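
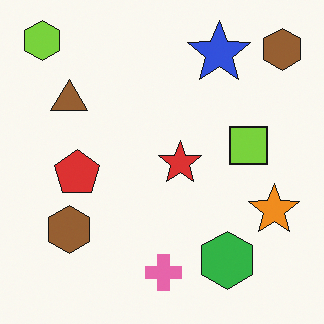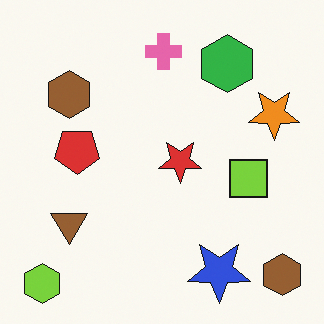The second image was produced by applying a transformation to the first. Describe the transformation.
The transformation is: flipped vertically (top ↔ bottom).

The lime hexagon is in the top-left of the first image and the bottom-left of the second — shapes on opposite sides of the horizontal midline have swapped in a mirror flip.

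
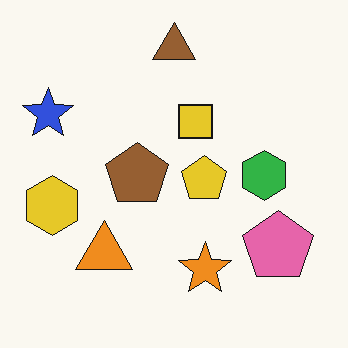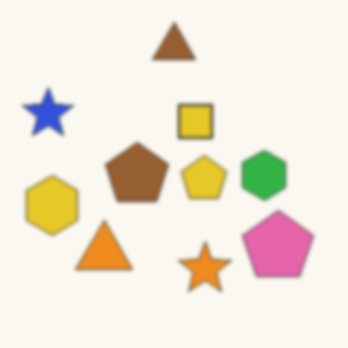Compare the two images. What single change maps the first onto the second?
This is the original image slightly softened.

Shape edges and outlines are uniformly softened across the whole image.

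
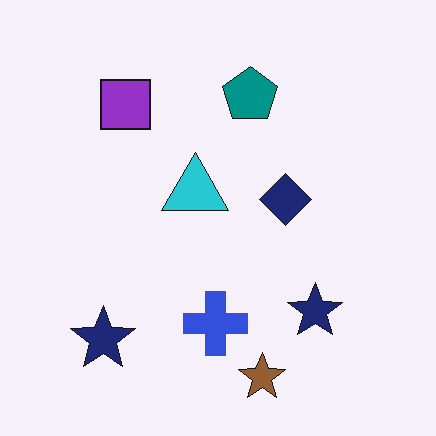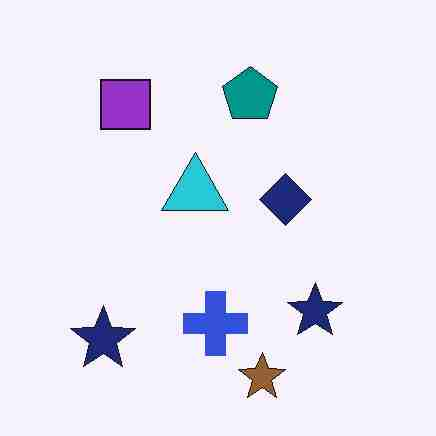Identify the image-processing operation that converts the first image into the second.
This is the original image degraded with heavy JPEG compression.

Blocky 8×8 compression artifacts appear around shape edges and the flat background shows ringing — characteristic JPEG degradation.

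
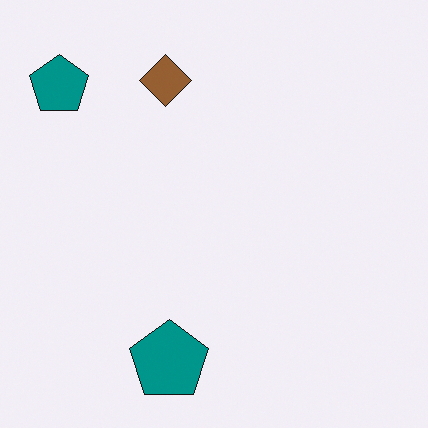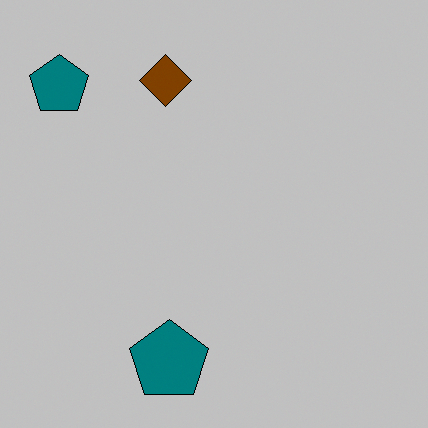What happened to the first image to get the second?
It was aggressively posterized.

Each flat color has snapped to a coarser quantized level — most visibly, the near-white background has dropped to a flat grey.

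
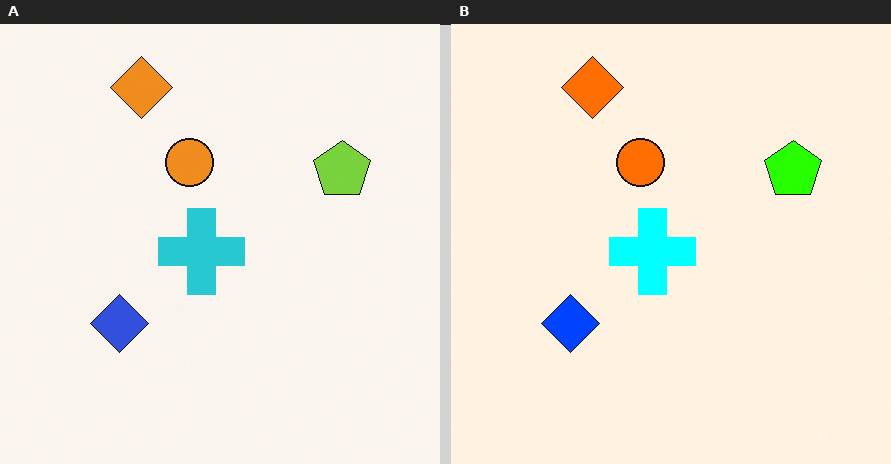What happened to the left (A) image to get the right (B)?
This is the original image heavily oversaturated.

All colors are more vivid — a global saturation change.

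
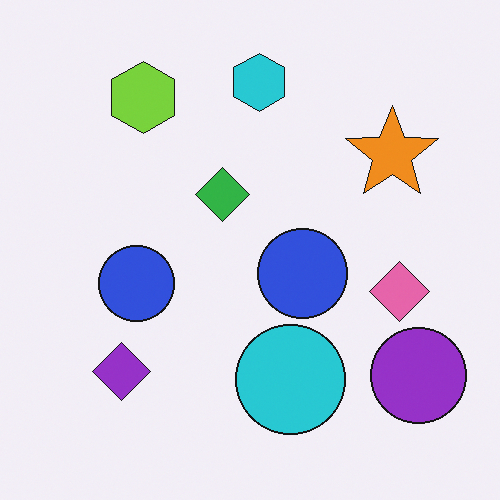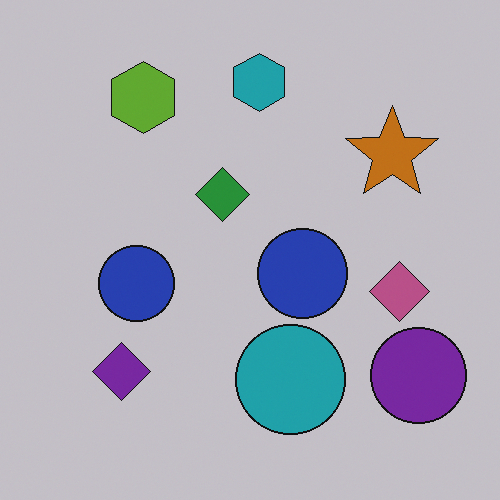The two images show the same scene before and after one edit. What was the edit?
This is the original image slightly darkened.

Every pixel — background and shapes alike — is uniformly darkened.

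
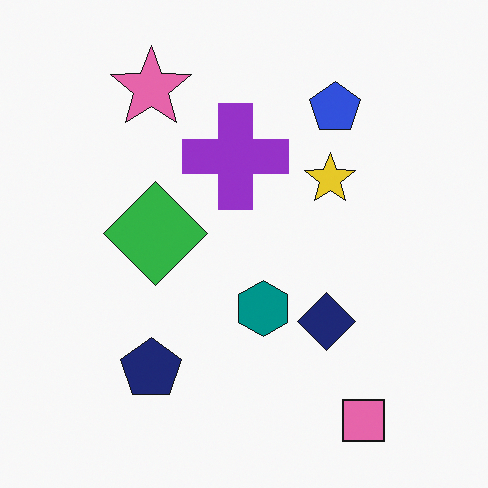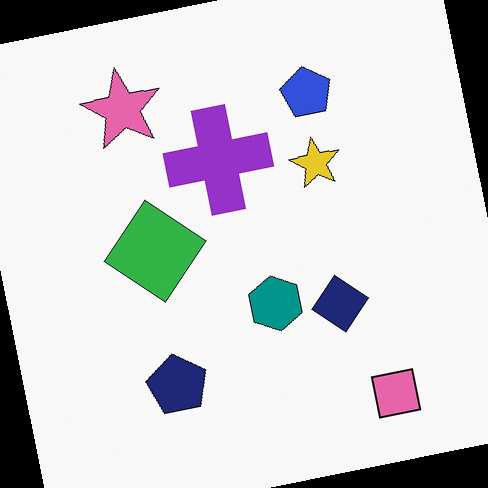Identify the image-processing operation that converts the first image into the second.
The image was rotated counter-clockwise by a small amount.

Every shape is tilted by the same angle and the image corners show triangular fill wedges — a whole-image rotation by a non-right angle.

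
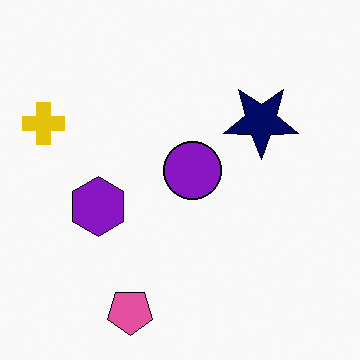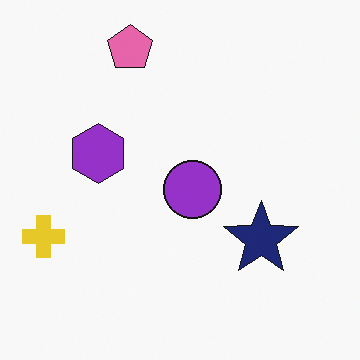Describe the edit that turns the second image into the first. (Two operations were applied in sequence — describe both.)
The image was flipped vertically (top ↔ bottom), then given slightly increased contrast.

The pink pentagon is in the top of the second image and the bottom of the first — shapes on opposite sides of the horizontal midline have swapped in a mirror flip. Tones are pushed away from mid-grey across the whole image — a global contrast change.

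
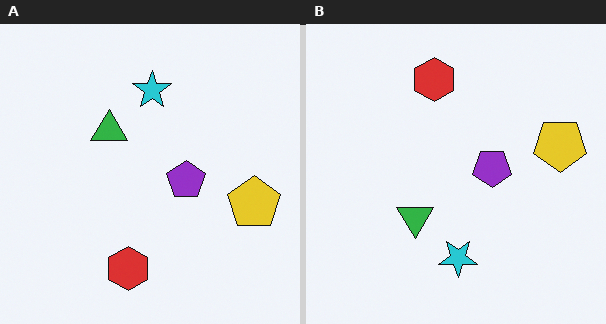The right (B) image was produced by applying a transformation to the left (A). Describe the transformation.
The transformation is: flipped vertically (top ↔ bottom).

The red hexagon is in the bottom of the left (A) image and the top of the right (B) — shapes on opposite sides of the horizontal midline have swapped in a mirror flip.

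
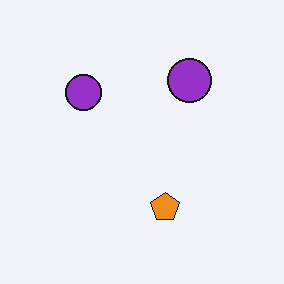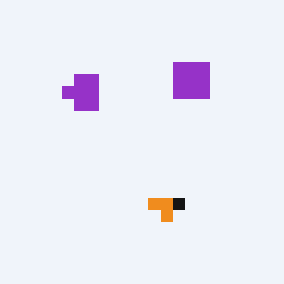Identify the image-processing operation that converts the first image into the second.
It was coarsely pixelated.

Shapes are reduced to large square blocks; fine edges and outlines are lost — a downscale-then-upscale (mosaic) effect.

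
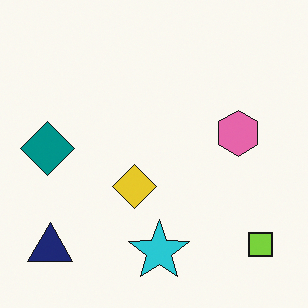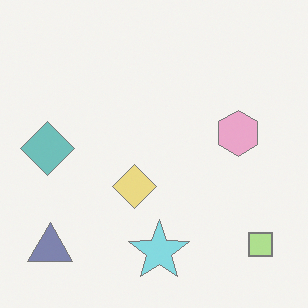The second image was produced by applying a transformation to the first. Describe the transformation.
Washed out (contrast reduced).

Tones are pushed toward mid-grey across the whole image — a global contrast change.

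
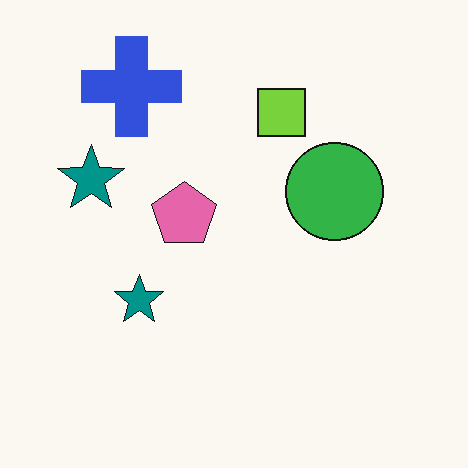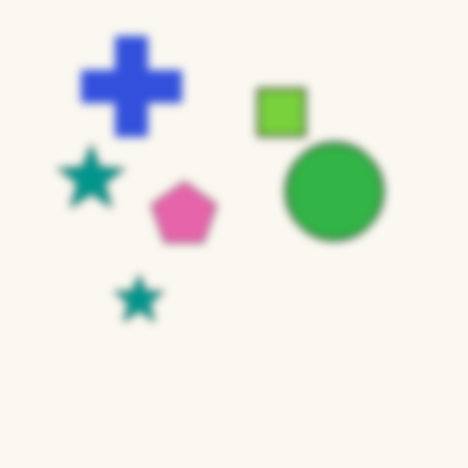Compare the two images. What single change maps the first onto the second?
This is the original image noticeably gaussian-blurred.

Shape edges and outlines are uniformly softened across the whole image.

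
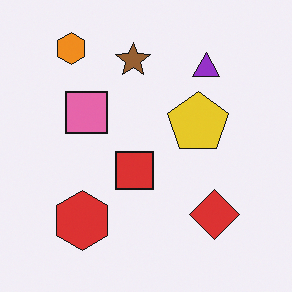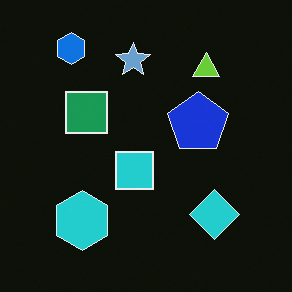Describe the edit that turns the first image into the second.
Color-inverted (negative).

The light background has become dark and every shape's color is its complement — a photographic negative.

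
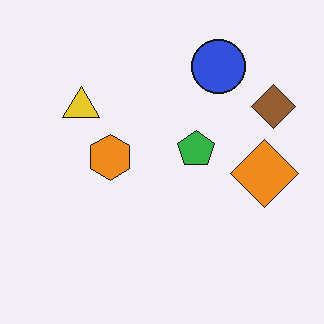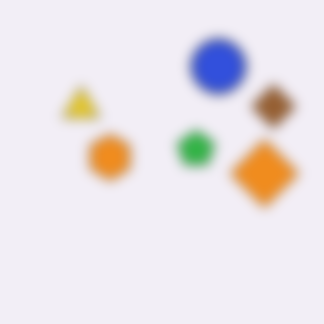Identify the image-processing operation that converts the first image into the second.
It was strongly gaussian-blurred.

Shape edges and outlines are uniformly softened across the whole image.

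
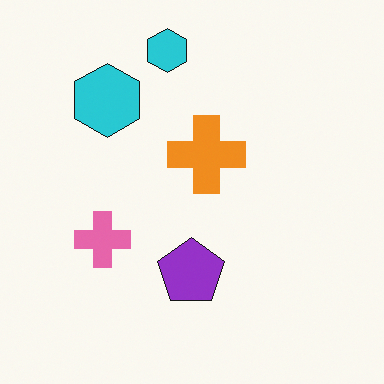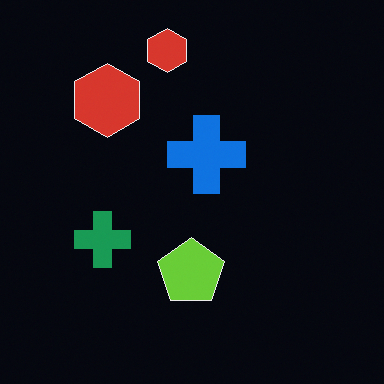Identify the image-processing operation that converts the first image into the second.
It was color-inverted (negative).

The light background has become dark and every shape's color is its complement — a photographic negative.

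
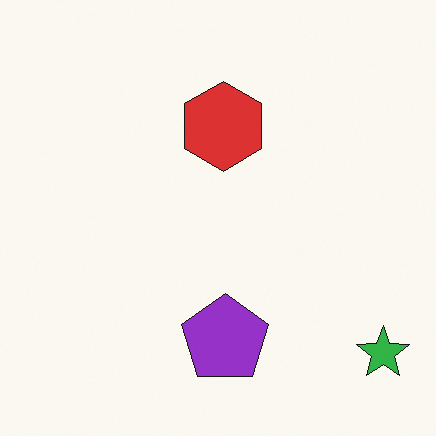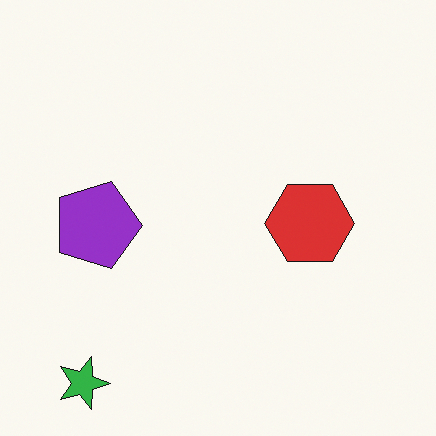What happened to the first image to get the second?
The second image is the first rotated 90° clockwise.

The green star sits in the bottom-right of the first image and the bottom-left of the second — consistent with a whole-image 90° clockwise rotation.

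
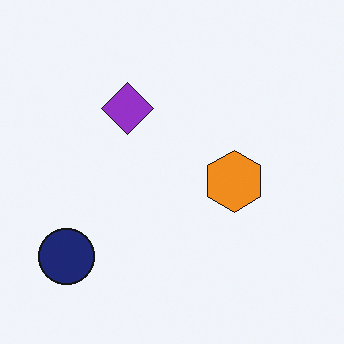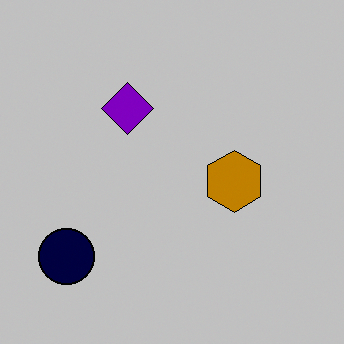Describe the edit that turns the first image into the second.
The second image is the first heavily posterized to just a handful of flat colors.

Each flat color has snapped to a coarser quantized level — most visibly, the near-white background has dropped to a flat grey.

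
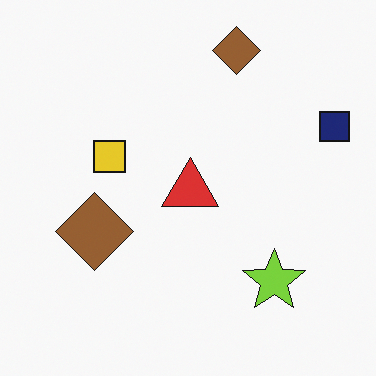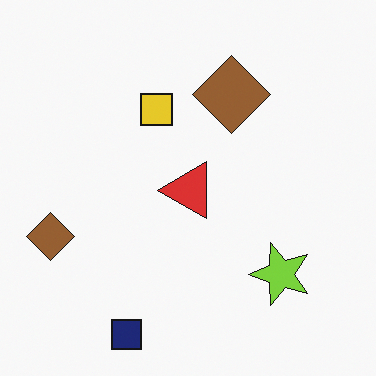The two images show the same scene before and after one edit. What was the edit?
It was transposed (reflected across the top-left ↔ bottom-right diagonal).

Shapes have swapped their row and column positions — what was in the top-right is now in the bottom-left — a diagonal reflection.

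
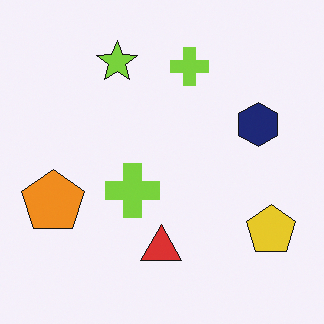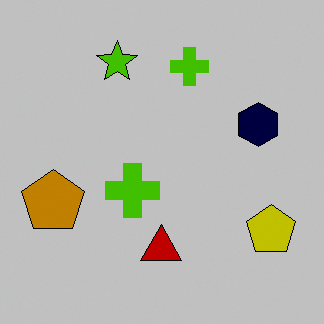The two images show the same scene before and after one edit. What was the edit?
The transformation is: aggressively posterized.

Each flat color has snapped to a coarser quantized level — most visibly, the near-white background has dropped to a flat grey.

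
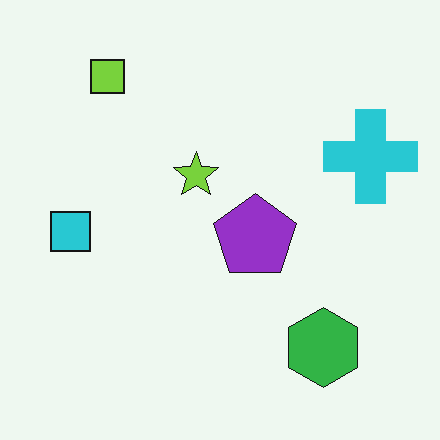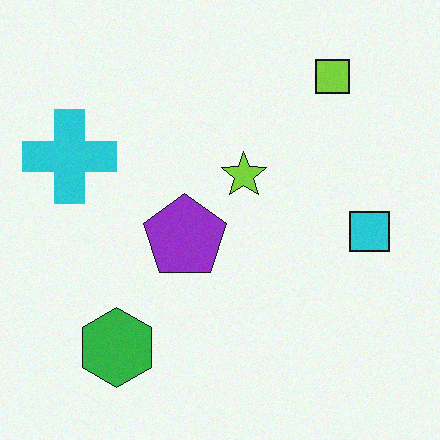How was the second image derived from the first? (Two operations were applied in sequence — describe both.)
The transformation is: flipped horizontally (left ↔ right), then degraded with light additive noise.

The cyan cross is in the right of the first image and the left of the second — shapes on opposite sides of the vertical midline have swapped in a mirror flip. Random speckle covers the whole image, including the flat background.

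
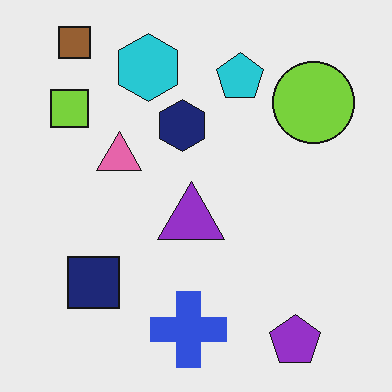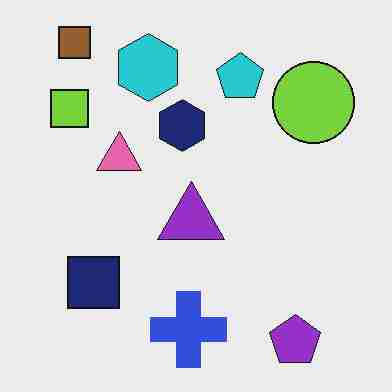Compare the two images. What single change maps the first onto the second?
The transformation is: degraded with heavy JPEG compression.

Blocky 8×8 compression artifacts appear around shape edges and the flat background shows ringing — characteristic JPEG degradation.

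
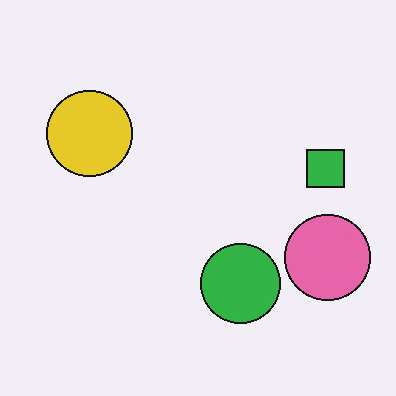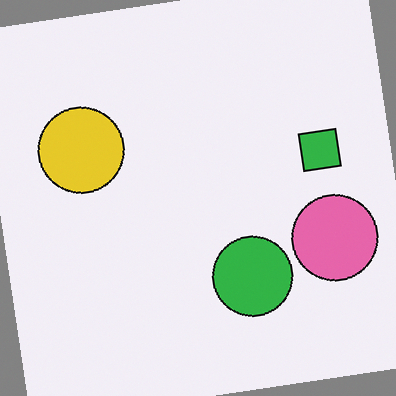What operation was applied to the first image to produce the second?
The image was rotated counter-clockwise by a small amount.

Every shape is tilted by the same angle and the image corners show triangular fill wedges — a whole-image rotation by a non-right angle.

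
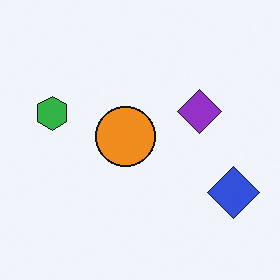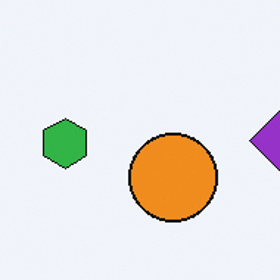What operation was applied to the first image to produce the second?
The transformation is: cropped to a modestly smaller region and rescaled.

The visible shapes are larger and the field of view is narrower; shapes near the original edges may be partly or wholly outside the frame — a crop-and-rescale.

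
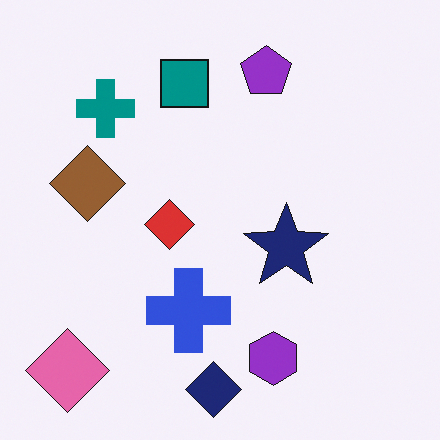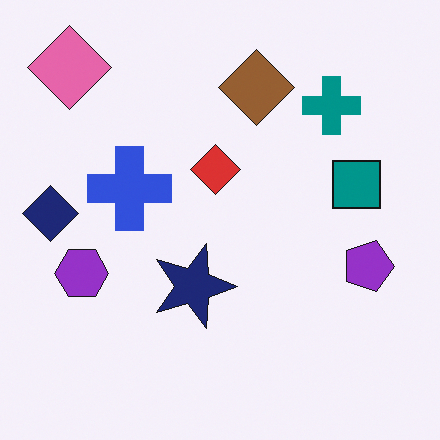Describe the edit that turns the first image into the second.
The second image is the first rotated 90° clockwise.

The pink diamond sits in the bottom-left of the first image and the top-left of the second — consistent with a whole-image 90° clockwise rotation.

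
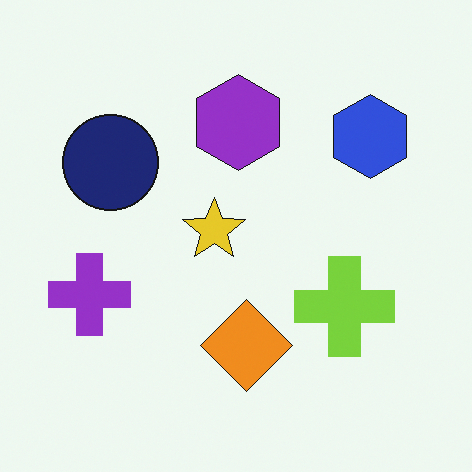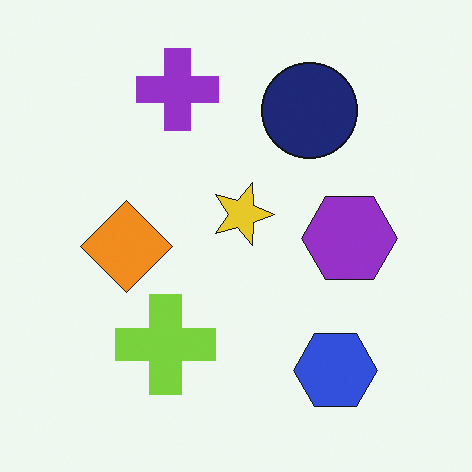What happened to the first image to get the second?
The second image is the first rotated 90° clockwise.

The blue hexagon sits in the top-right of the first image and the bottom-right of the second — consistent with a whole-image 90° clockwise rotation.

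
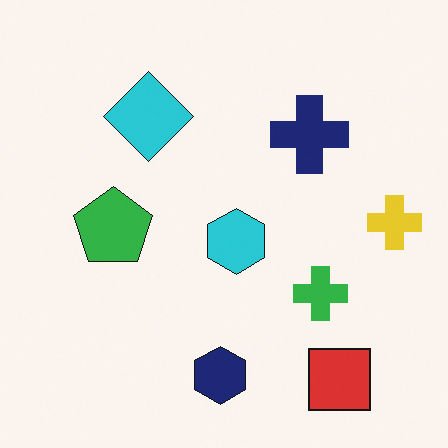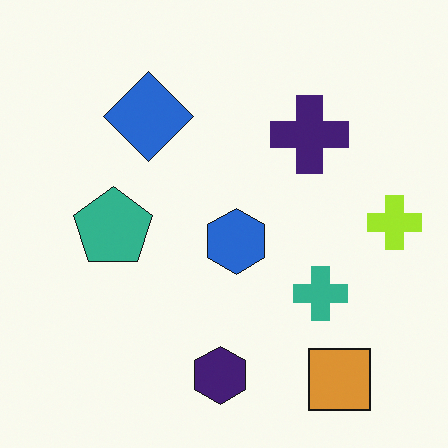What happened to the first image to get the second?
It was hue-shifted by a small amount.

Every shape's color has rotated by the same amount around the hue wheel — a uniform hue shift.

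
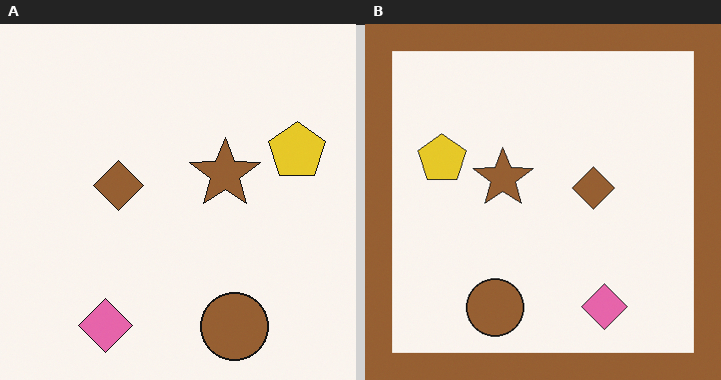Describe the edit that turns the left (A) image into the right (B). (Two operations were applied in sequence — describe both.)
The transformation is: flipped horizontally (left ↔ right), then framed with a brown border.

The yellow pentagon is in the right of the left (A) image and the left of the right (B) — shapes on opposite sides of the vertical midline have swapped in a mirror flip. A solid brown frame runs around the edge of the right (B) image, with the content slightly shrunk inside it.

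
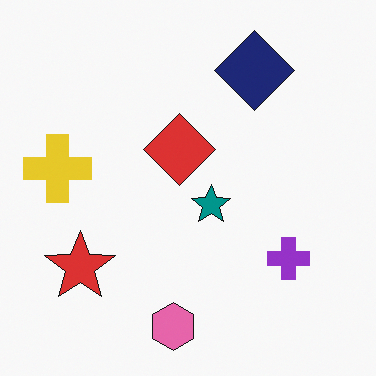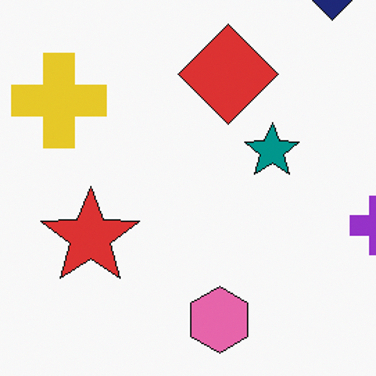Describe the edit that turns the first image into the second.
The transformation is: cropped slightly and scaled back up.

The visible shapes are larger and the field of view is narrower; shapes near the original edges may be partly or wholly outside the frame — a crop-and-rescale.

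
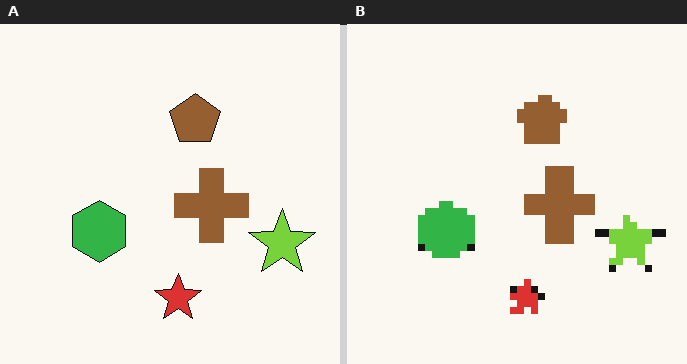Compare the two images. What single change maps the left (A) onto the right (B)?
The transformation is: moderately pixelated.

Shapes are reduced to large square blocks; fine edges and outlines are lost — a downscale-then-upscale (mosaic) effect.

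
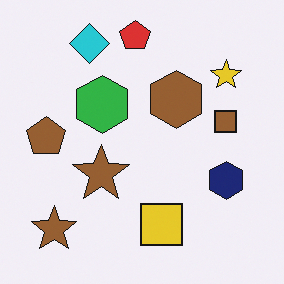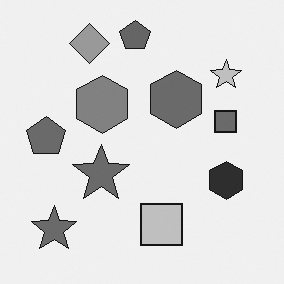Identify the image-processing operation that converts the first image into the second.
It was converted to grayscale.

All color is removed — every shape is now a shade of grey.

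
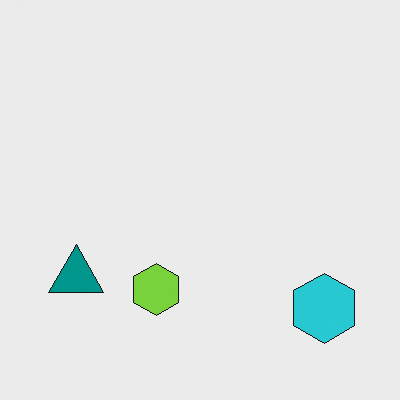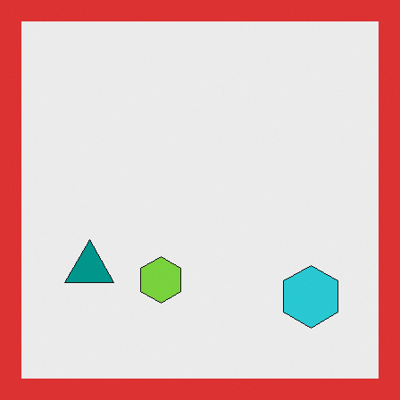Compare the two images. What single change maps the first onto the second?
The image was framed with a red border.

A solid red frame runs around the edge of the second image, with the content slightly shrunk inside it.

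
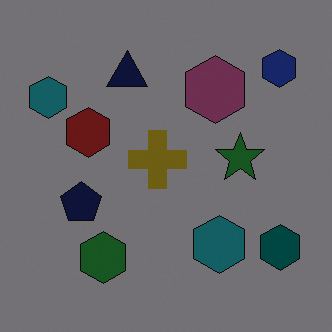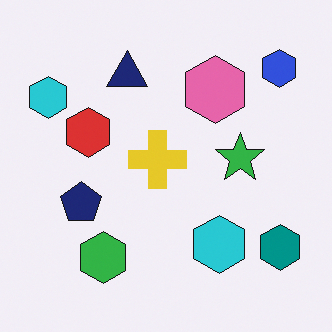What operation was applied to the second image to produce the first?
It was substantially darkened.

Every pixel — background and shapes alike — is uniformly darkened.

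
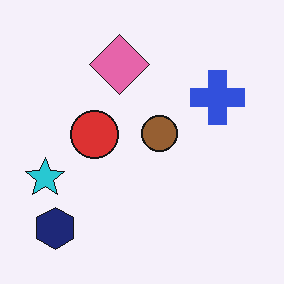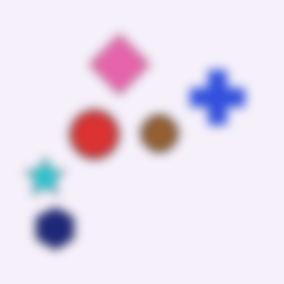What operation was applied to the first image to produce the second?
Heavily blurred.

Shape edges and outlines are uniformly softened across the whole image.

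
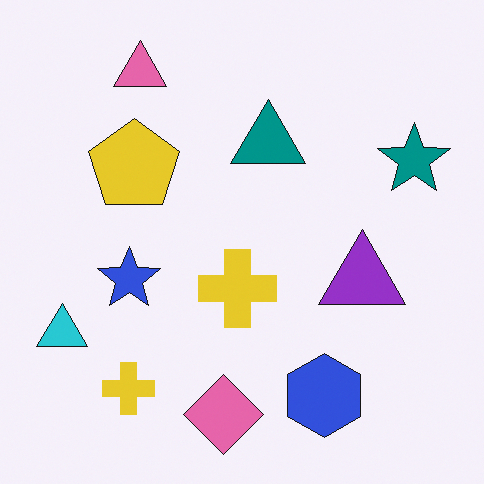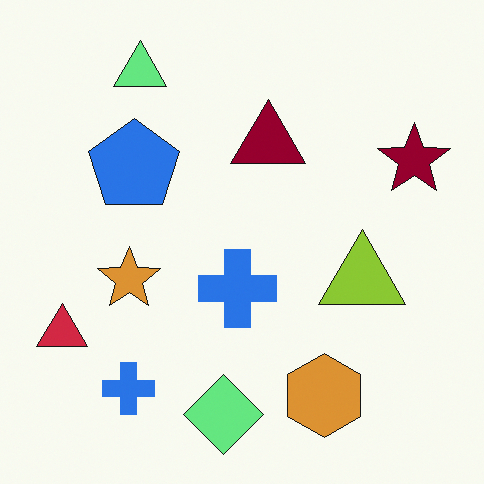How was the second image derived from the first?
The image was hue-shifted by a large amount.

Every shape's color has rotated by the same amount around the hue wheel — a uniform hue shift.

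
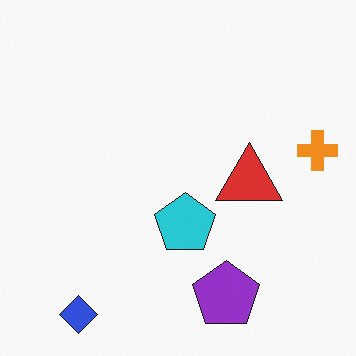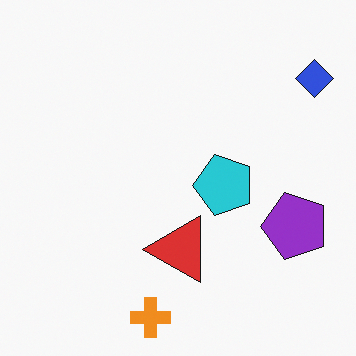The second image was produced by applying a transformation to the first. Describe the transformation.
The second image is the first transposed (reflected across the top-left ↔ bottom-right diagonal).

Shapes have swapped their row and column positions — what was in the top-right is now in the bottom-left — a diagonal reflection.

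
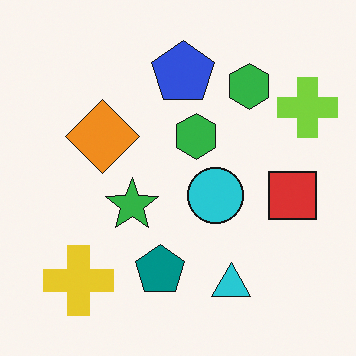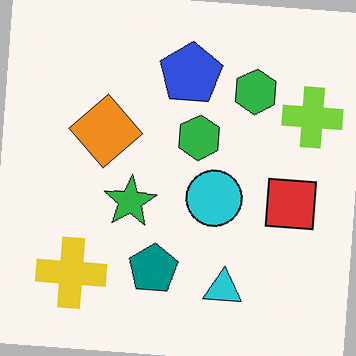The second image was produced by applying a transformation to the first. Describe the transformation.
It was rotated clockwise by a few degrees.

Every shape is tilted by the same angle and the image corners show triangular fill wedges — a whole-image rotation by a non-right angle.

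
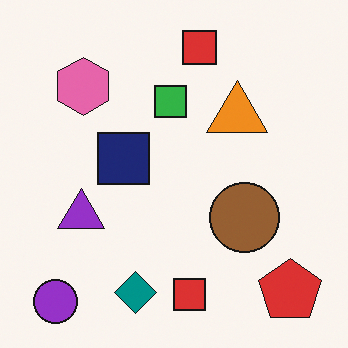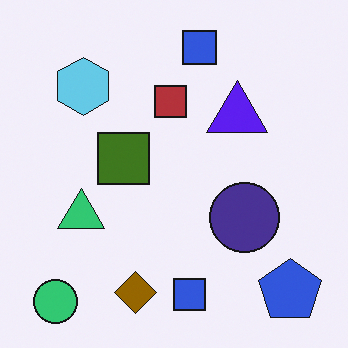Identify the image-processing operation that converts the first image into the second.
The second image is the first hue-shifted by a large amount.

Every shape's color has rotated by the same amount around the hue wheel — a uniform hue shift.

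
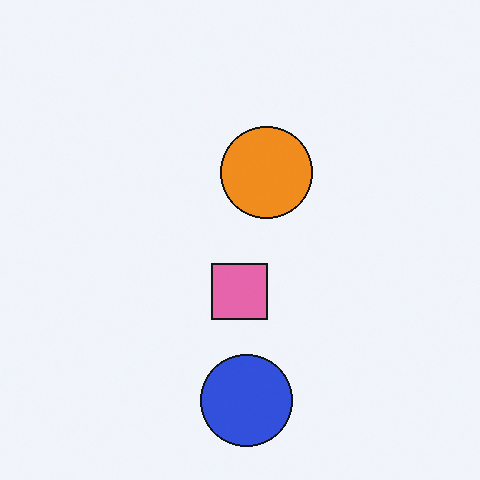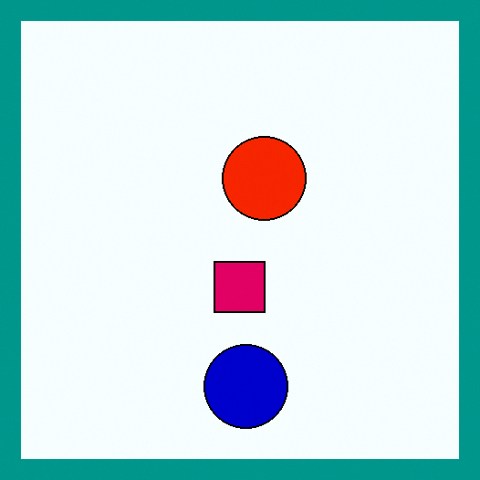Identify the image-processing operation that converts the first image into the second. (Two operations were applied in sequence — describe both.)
It was given much higher contrast, then framed with a teal border.

Tones are pushed away from mid-grey across the whole image — a global contrast change. A solid teal frame runs around the edge of the second image, with the content slightly shrunk inside it.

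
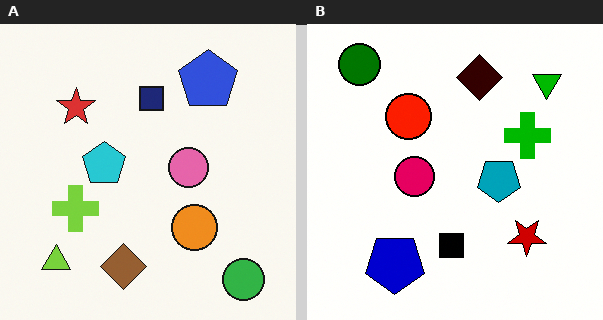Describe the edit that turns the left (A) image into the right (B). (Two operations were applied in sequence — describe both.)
Boosted in contrast, then rotated 180°.

Tones are pushed away from mid-grey across the whole image — a global contrast change. The green circle sits in the bottom-right of the left (A) image and the top-left of the right (B) — consistent with a whole-image 180° rotation.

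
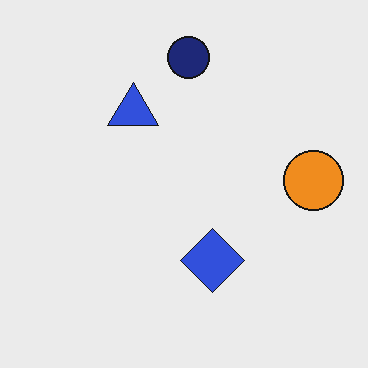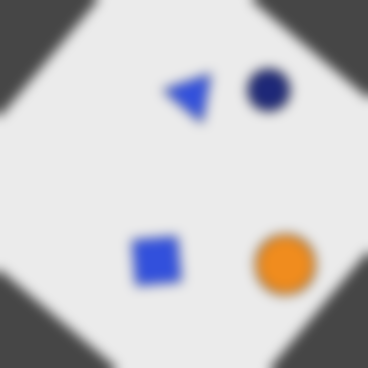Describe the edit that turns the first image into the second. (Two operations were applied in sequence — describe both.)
The second image is the first rotated clockwise by a large amount — several tens of degrees, then heavily blurred.

Every shape is tilted by the same angle and the image corners show triangular fill wedges — a whole-image rotation by a non-right angle. Shape edges and outlines are uniformly softened across the whole image.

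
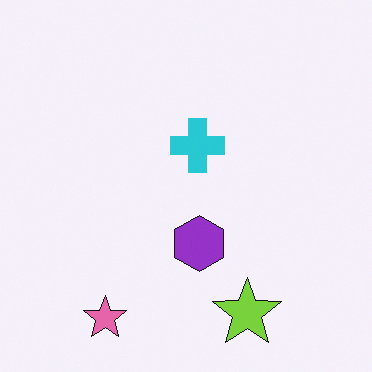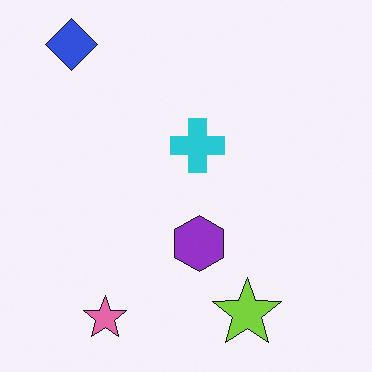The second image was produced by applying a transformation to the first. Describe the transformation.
This is the original image overlaid with an additional blue diamond.

A blue diamond appears in the second image that is absent from the first.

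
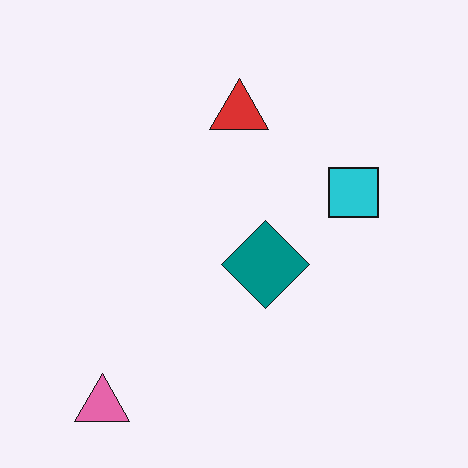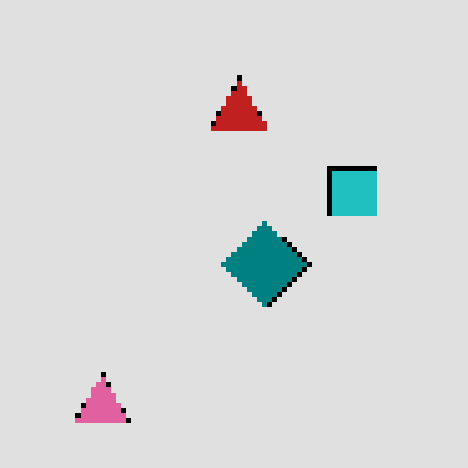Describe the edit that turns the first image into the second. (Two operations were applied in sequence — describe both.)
It was posterized to a reduced palette, then lightly pixelated (a mild mosaic effect).

Each flat color has snapped to a coarser quantized level — most visibly, the near-white background has dropped to a flat grey. Shapes are reduced to large square blocks; fine edges and outlines are lost — a downscale-then-upscale (mosaic) effect.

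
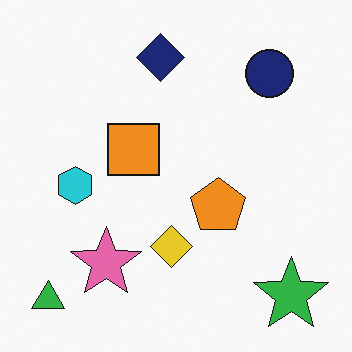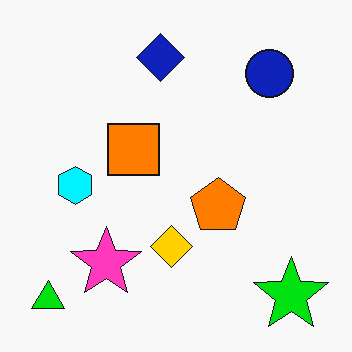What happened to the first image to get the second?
Heavily oversaturated.

All colors are more vivid — a global saturation change.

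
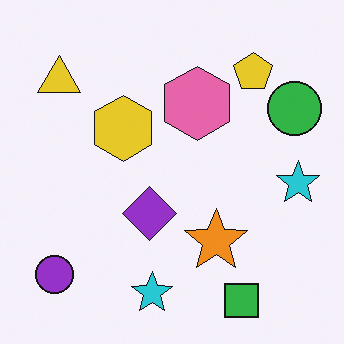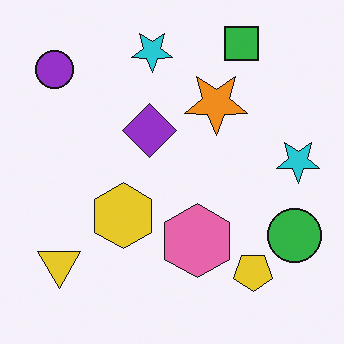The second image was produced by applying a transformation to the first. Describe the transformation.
The image was flipped vertically (top ↔ bottom).

The green square is in the bottom-right of the first image and the top-right of the second — shapes on opposite sides of the horizontal midline have swapped in a mirror flip.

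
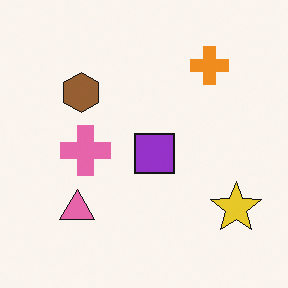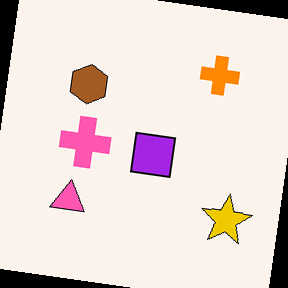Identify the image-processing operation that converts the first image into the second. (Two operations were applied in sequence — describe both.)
The image was slightly oversaturated, then rotated clockwise by a small amount.

All colors are more vivid — a global saturation change. Every shape is tilted by the same angle and the image corners show triangular fill wedges — a whole-image rotation by a non-right angle.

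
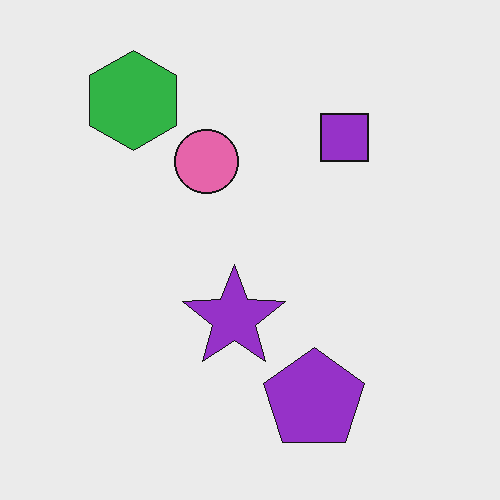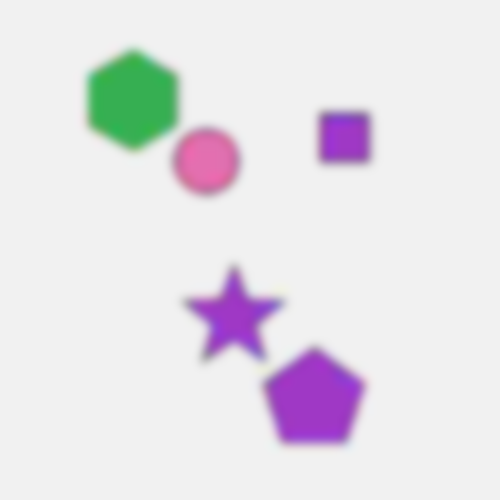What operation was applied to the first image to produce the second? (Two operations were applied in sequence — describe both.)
The image was degraded with heavy JPEG compression, then moderately blurred.

Blocky 8×8 compression artifacts appear around shape edges and the flat background shows ringing — characteristic JPEG degradation. Shape edges and outlines are uniformly softened across the whole image.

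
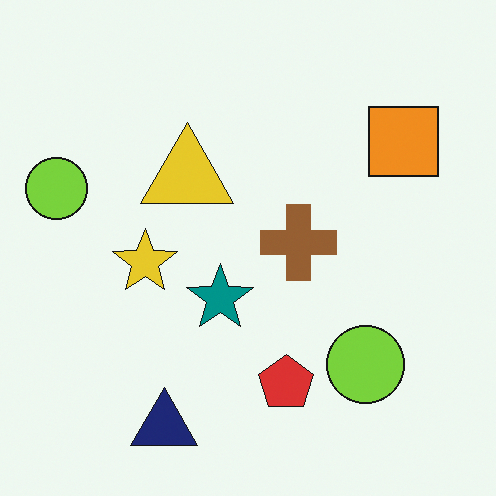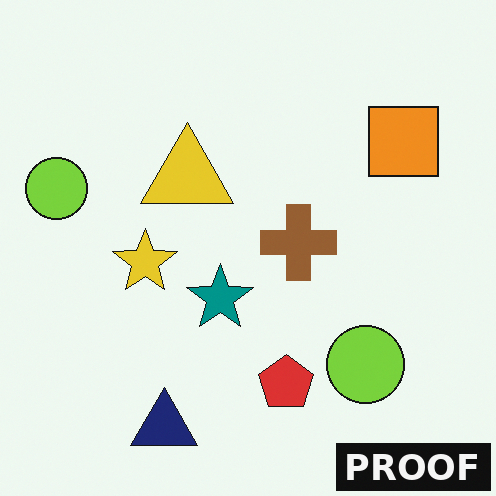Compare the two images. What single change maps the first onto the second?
Watermarked with the text "PROOF" in the lower-right corner.

A dark label reading "PROOF" appears in the lower-right corner.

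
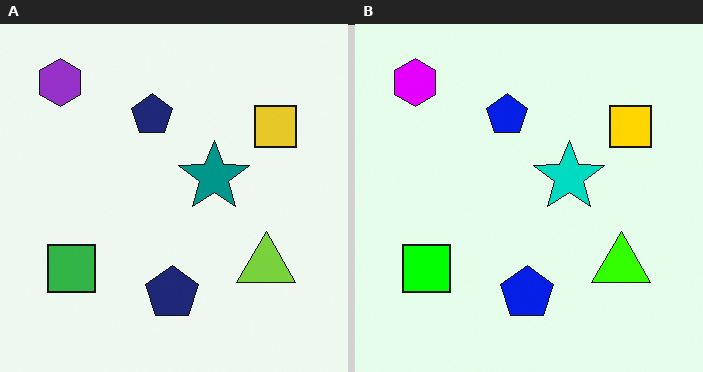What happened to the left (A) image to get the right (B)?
It was made much more vivid (saturation change).

All colors are more vivid — a global saturation change.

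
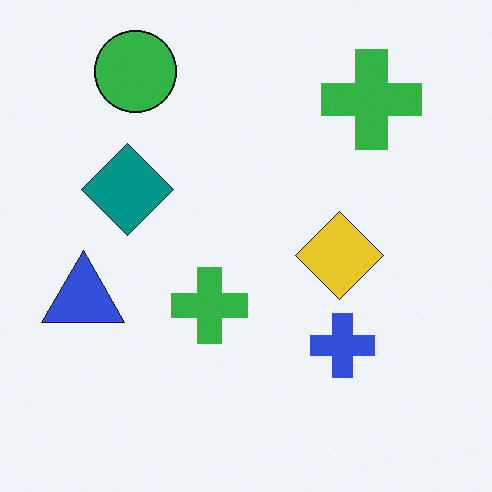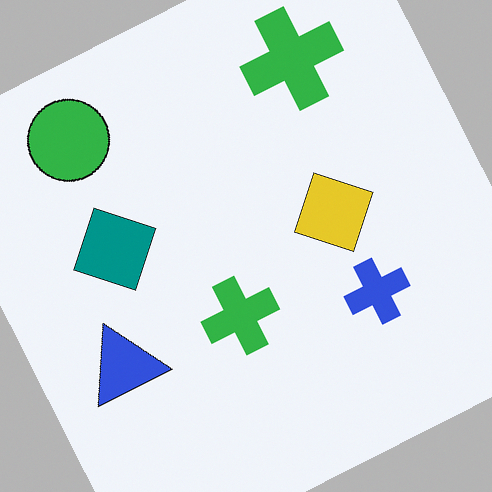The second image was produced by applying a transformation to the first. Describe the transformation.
The image was rotated counter-clockwise by a moderate amount.

Every shape is tilted by the same angle and the image corners show triangular fill wedges — a whole-image rotation by a non-right angle.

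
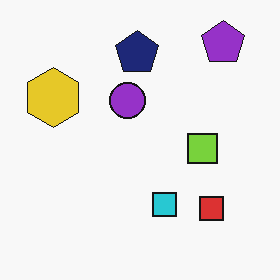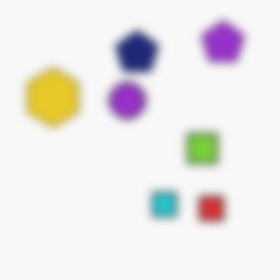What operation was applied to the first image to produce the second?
The second image is the first noticeably gaussian-blurred.

Shape edges and outlines are uniformly softened across the whole image.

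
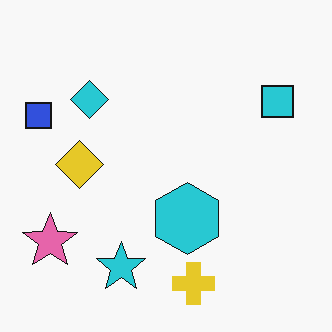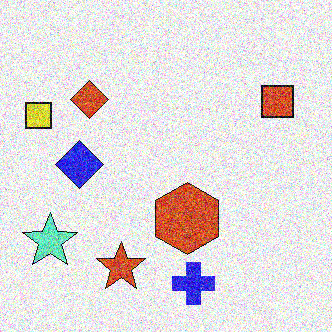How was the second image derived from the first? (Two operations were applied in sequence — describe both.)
It was hue-shifted by a large amount, then degraded with a thick layer of grain.

Every shape's color has rotated by the same amount around the hue wheel — a uniform hue shift. Random speckle covers the whole image, including the flat background.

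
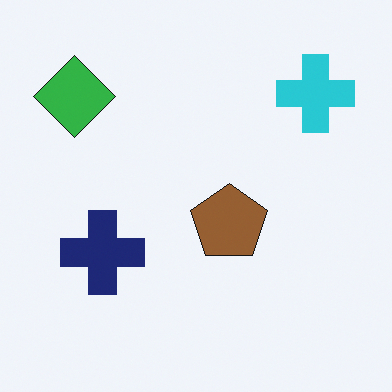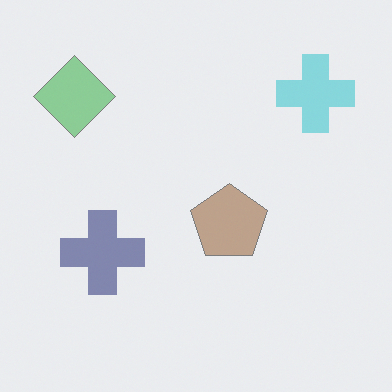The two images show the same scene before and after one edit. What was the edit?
It was washed out (contrast reduced).

Tones are pushed toward mid-grey across the whole image — a global contrast change.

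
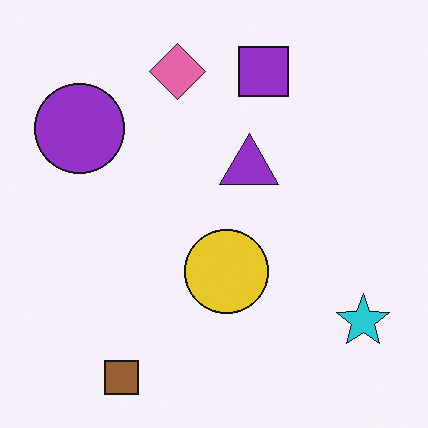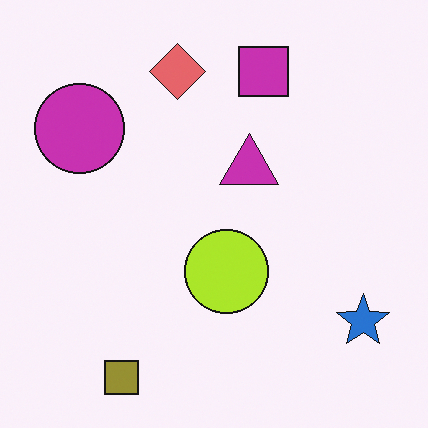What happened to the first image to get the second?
The image was hue-shifted slightly.

Every shape's color has rotated by the same amount around the hue wheel — a uniform hue shift.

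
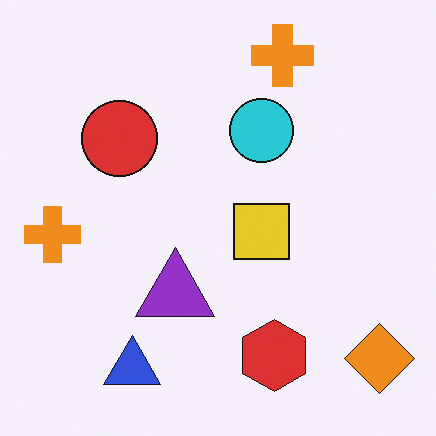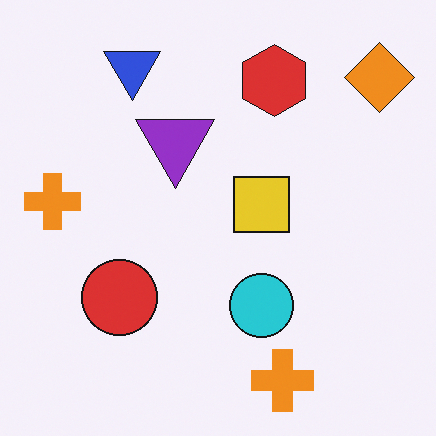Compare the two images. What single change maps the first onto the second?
The image was flipped vertically (top ↔ bottom).

The blue triangle is in the bottom-left of the first image and the top-left of the second — shapes on opposite sides of the horizontal midline have swapped in a mirror flip.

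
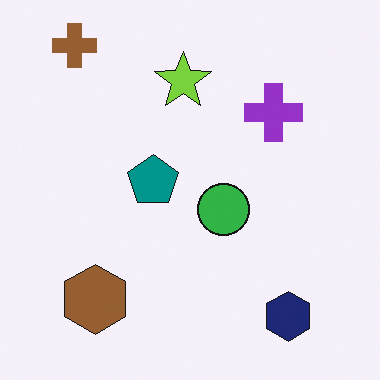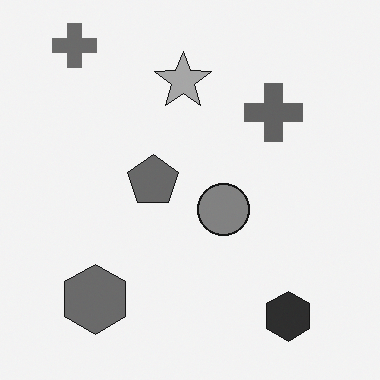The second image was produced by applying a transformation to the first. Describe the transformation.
The second image is the first converted to grayscale.

All color is removed — every shape is now a shade of grey.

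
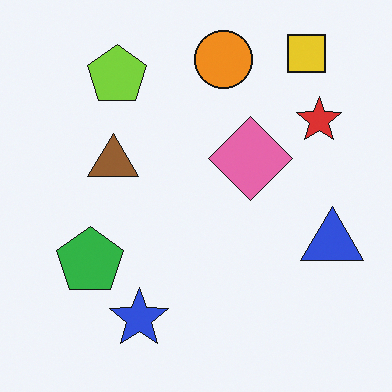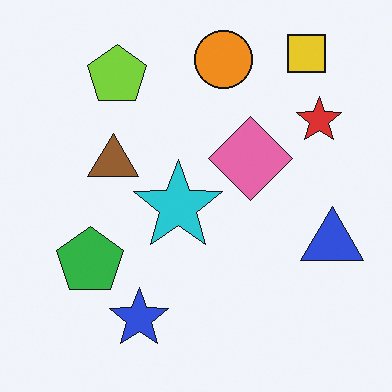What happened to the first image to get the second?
The second image is the first overlaid with an additional cyan star.

A cyan star appears in the second image that is absent from the first.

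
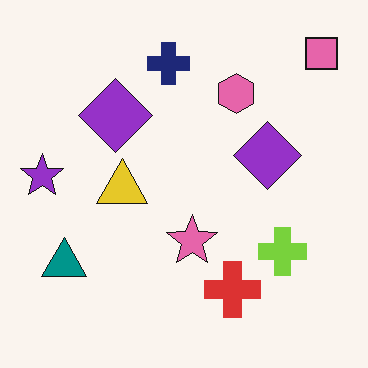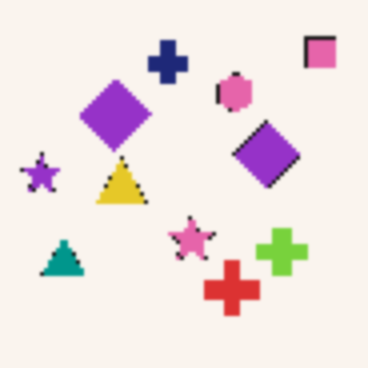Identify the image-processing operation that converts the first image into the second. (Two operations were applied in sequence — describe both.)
The transformation is: mildly pixelated, then slightly softened.

Shapes are reduced to large square blocks; fine edges and outlines are lost — a downscale-then-upscale (mosaic) effect. Shape edges and outlines are uniformly softened across the whole image.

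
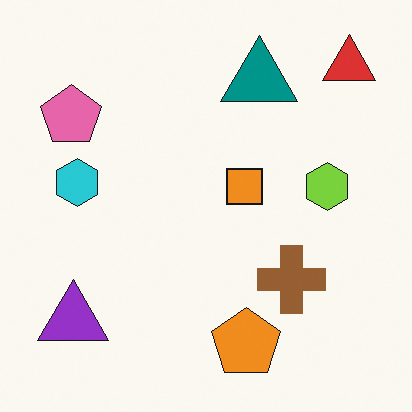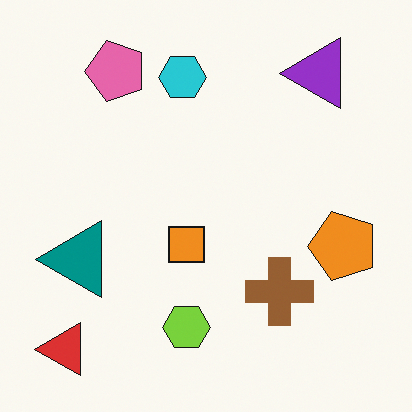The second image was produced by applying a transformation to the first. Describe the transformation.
It was transposed (reflected across the top-left ↔ bottom-right diagonal).

Shapes have swapped their row and column positions — what was in the top-right is now in the bottom-left — a diagonal reflection.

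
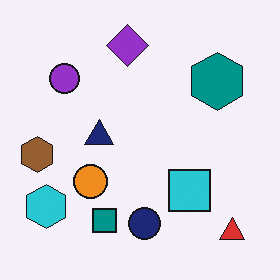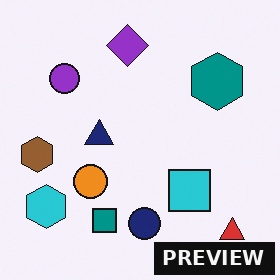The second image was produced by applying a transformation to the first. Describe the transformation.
Watermarked with the text "PREVIEW" in the lower-right corner.

A dark label reading "PREVIEW" appears in the lower-right corner.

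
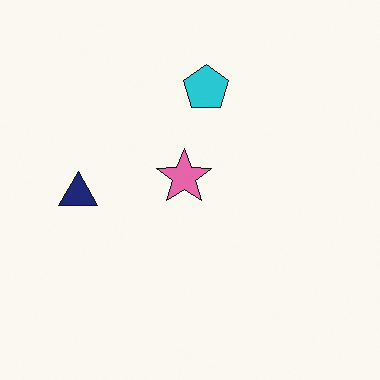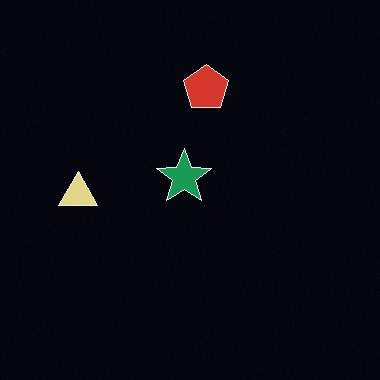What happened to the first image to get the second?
Color-inverted (negative).

The light background has become dark and every shape's color is its complement — a photographic negative.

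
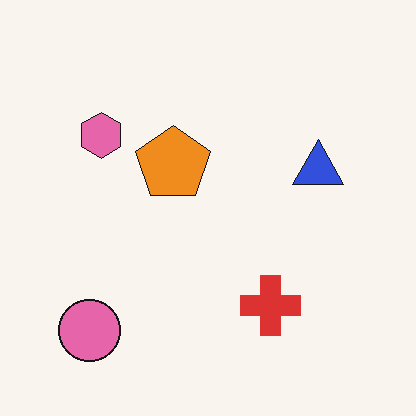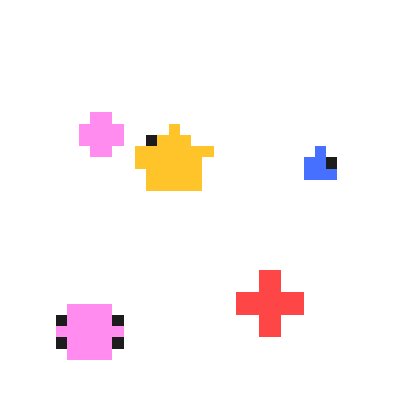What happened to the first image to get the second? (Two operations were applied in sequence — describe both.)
The second image is the first heavily pixelated into large blocks, then substantially brightened.

Shapes are reduced to large square blocks; fine edges and outlines are lost — a downscale-then-upscale (mosaic) effect. Every pixel — background and shapes alike — is uniformly brightened.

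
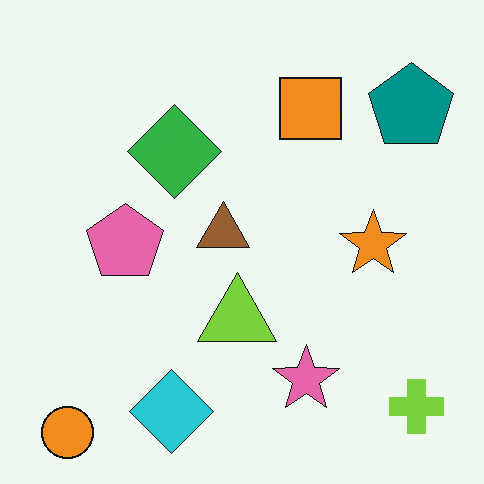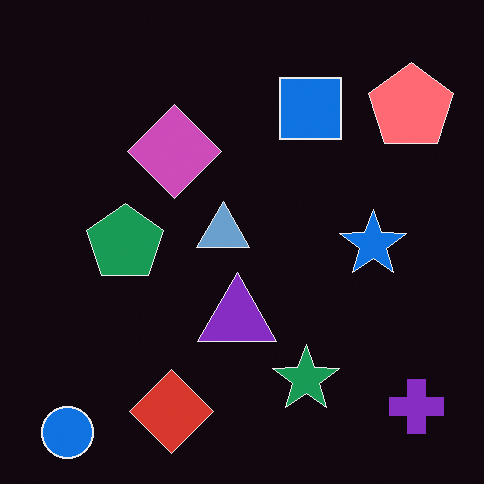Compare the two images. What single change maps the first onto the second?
This is the original image color-inverted (negative).

The light background has become dark and every shape's color is its complement — a photographic negative.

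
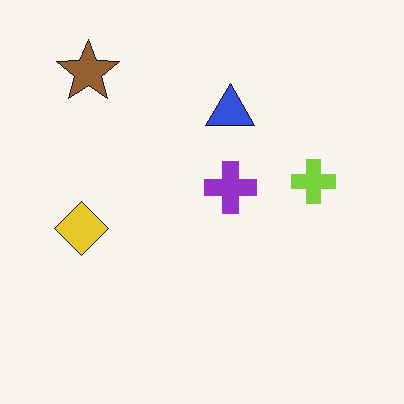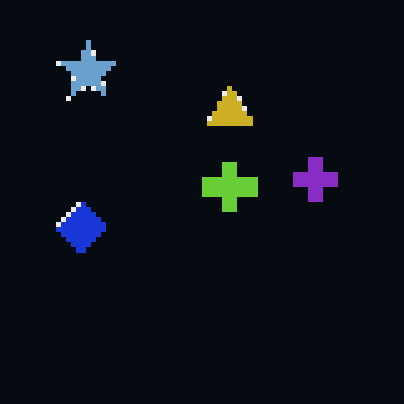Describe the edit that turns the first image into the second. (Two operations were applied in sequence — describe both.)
The image was color-inverted (negative), then lightly pixelated (a mild mosaic effect).

The light background has become dark and every shape's color is its complement — a photographic negative. Shapes are reduced to large square blocks; fine edges and outlines are lost — a downscale-then-upscale (mosaic) effect.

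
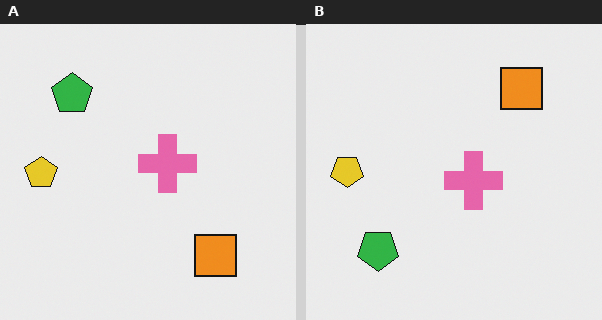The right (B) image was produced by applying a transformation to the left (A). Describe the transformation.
It was flipped vertically (top ↔ bottom).

The orange square is in the bottom-right of the left (A) image and the top-right of the right (B) — shapes on opposite sides of the horizontal midline have swapped in a mirror flip.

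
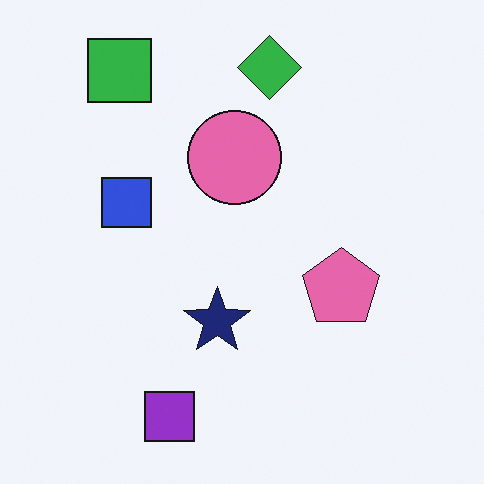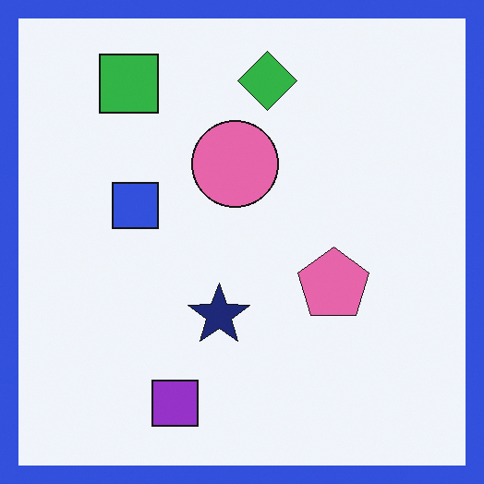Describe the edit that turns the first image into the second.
This is the original image framed with a blue border.

A solid blue frame runs around the edge of the second image, with the content slightly shrunk inside it.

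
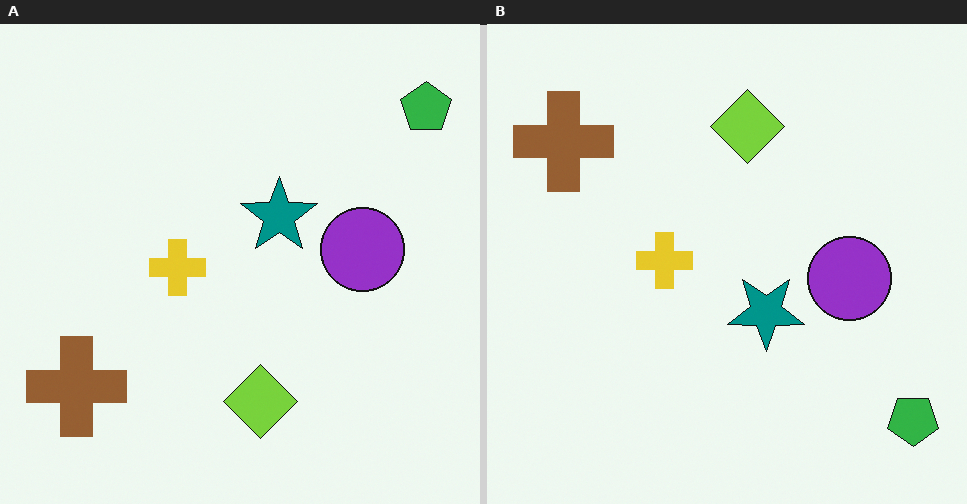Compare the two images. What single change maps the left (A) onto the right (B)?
Flipped vertically (top ↔ bottom).

The green pentagon is in the top-right of the left (A) image and the bottom-right of the right (B) — shapes on opposite sides of the horizontal midline have swapped in a mirror flip.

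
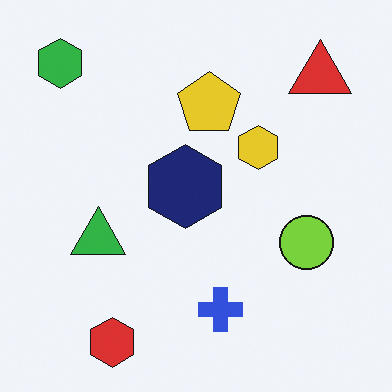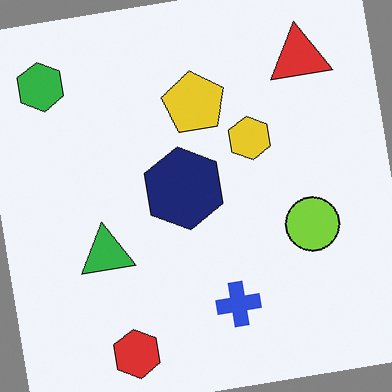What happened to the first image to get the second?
The image was rotated counter-clockwise by a slight angle.

Every shape is tilted by the same angle and the image corners show triangular fill wedges — a whole-image rotation by a non-right angle.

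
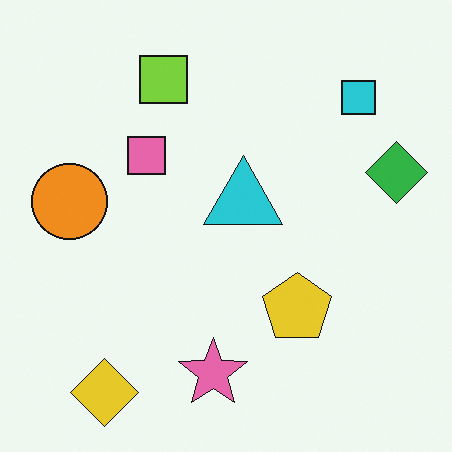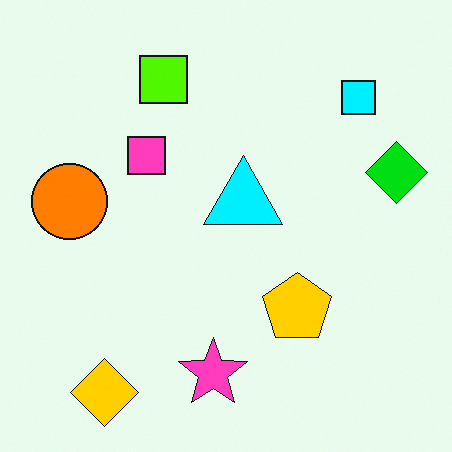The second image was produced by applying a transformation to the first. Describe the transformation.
It was heavily oversaturated.

All colors are more vivid — a global saturation change.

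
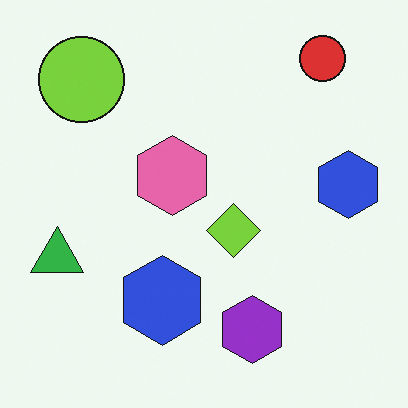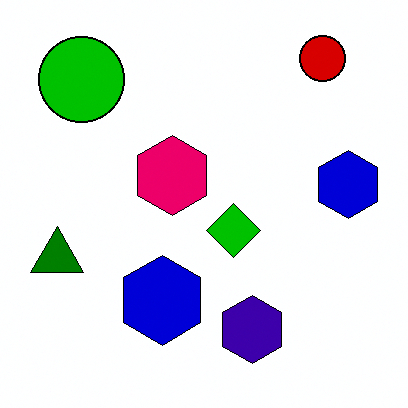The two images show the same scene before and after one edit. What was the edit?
The transformation is: boosted in contrast.

Tones are pushed away from mid-grey across the whole image — a global contrast change.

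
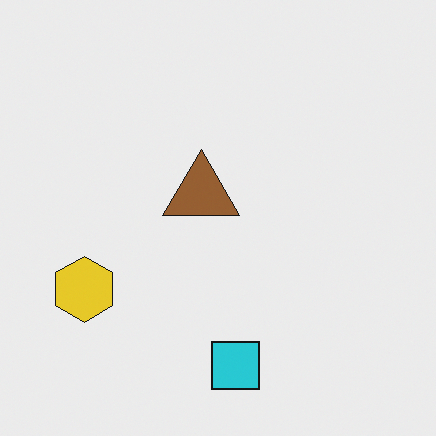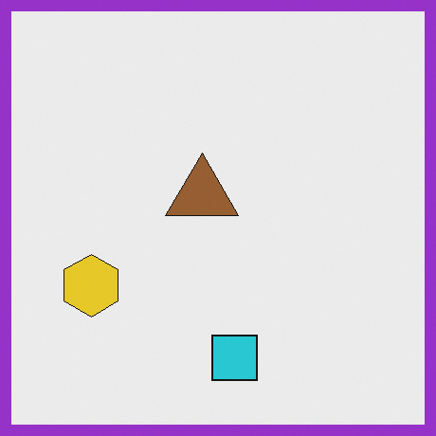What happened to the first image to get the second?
The second image is the first framed with a purple border.

A solid purple frame runs around the edge of the second image, with the content slightly shrunk inside it.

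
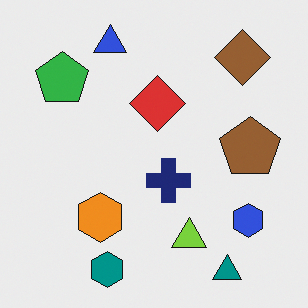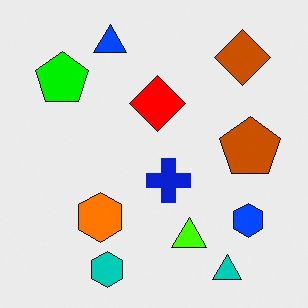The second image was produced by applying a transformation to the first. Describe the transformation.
The image was made much more vivid (saturation change).

All colors are more vivid — a global saturation change.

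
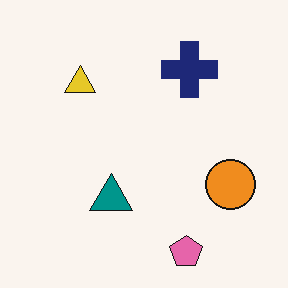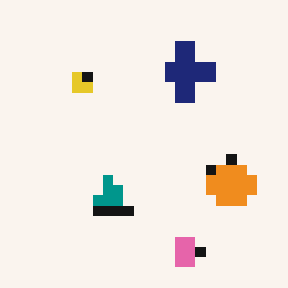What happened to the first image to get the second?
This is the original image coarsely pixelated.

Shapes are reduced to large square blocks; fine edges and outlines are lost — a downscale-then-upscale (mosaic) effect.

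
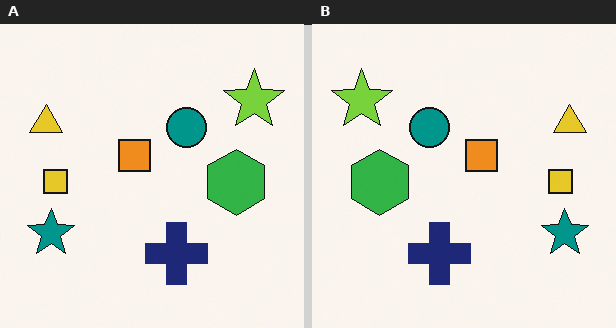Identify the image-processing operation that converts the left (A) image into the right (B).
It was flipped horizontally (left ↔ right).

The yellow triangle is in the top-left of the left (A) image and the top-right of the right (B) — shapes on opposite sides of the vertical midline have swapped in a mirror flip.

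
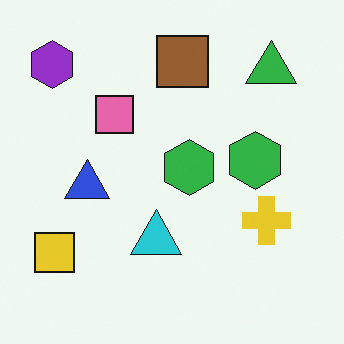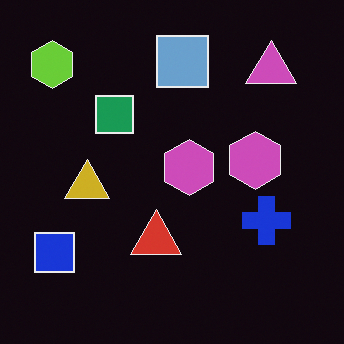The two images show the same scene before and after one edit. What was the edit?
The transformation is: color-inverted (negative).

The light background has become dark and every shape's color is its complement — a photographic negative.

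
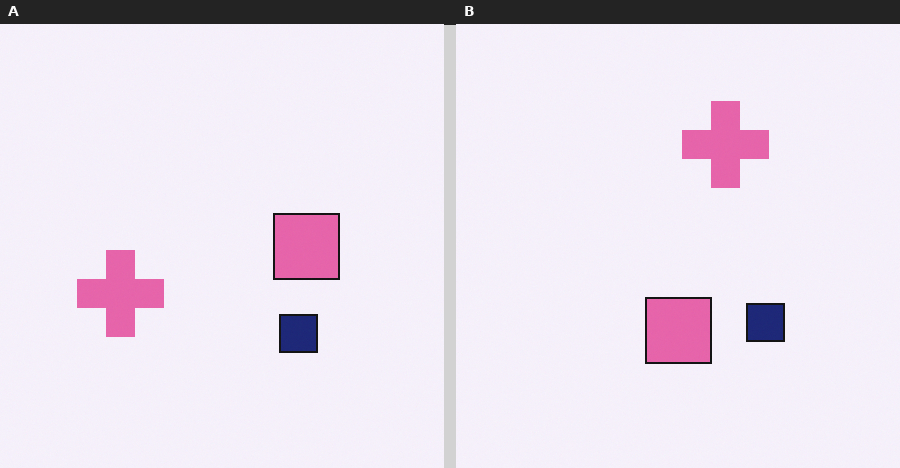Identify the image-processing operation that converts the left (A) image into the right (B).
Transposed (reflected across the top-left ↔ bottom-right diagonal).

Shapes have swapped their row and column positions — what was in the top-right is now in the bottom-left — a diagonal reflection.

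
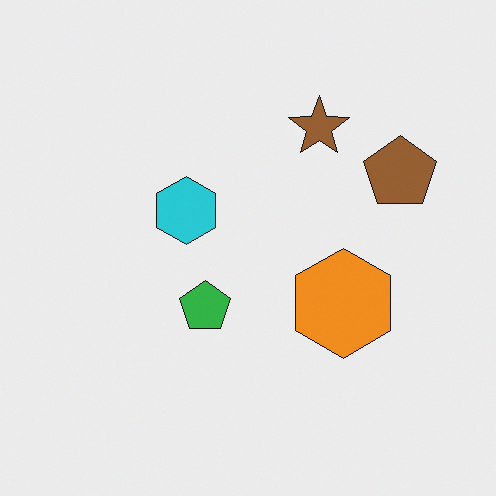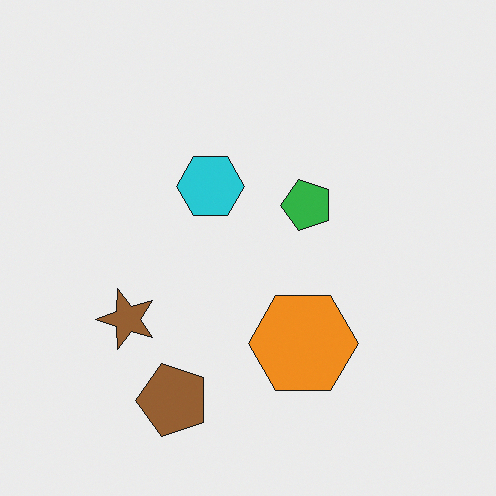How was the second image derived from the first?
Transposed (reflected across the top-left ↔ bottom-right diagonal).

Shapes have swapped their row and column positions — what was in the top-right is now in the bottom-left — a diagonal reflection.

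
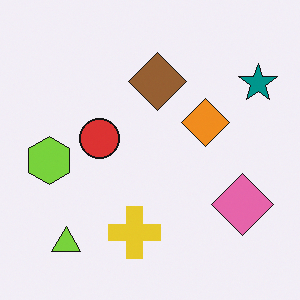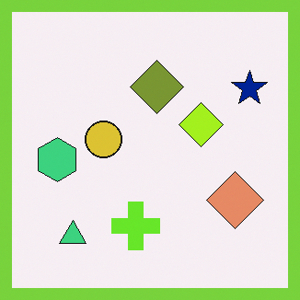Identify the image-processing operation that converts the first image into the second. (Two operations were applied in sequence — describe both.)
Hue-shifted by a small amount, then framed with a lime border.

Every shape's color has rotated by the same amount around the hue wheel — a uniform hue shift. A solid lime frame runs around the edge of the second image, with the content slightly shrunk inside it.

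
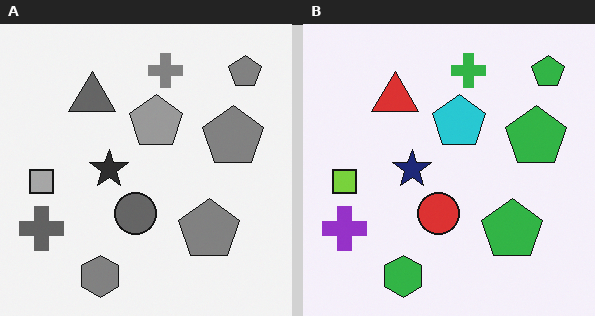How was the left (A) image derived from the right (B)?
The left (A) image is the right (B) converted to grayscale.

All color is removed — every shape is now a shade of grey.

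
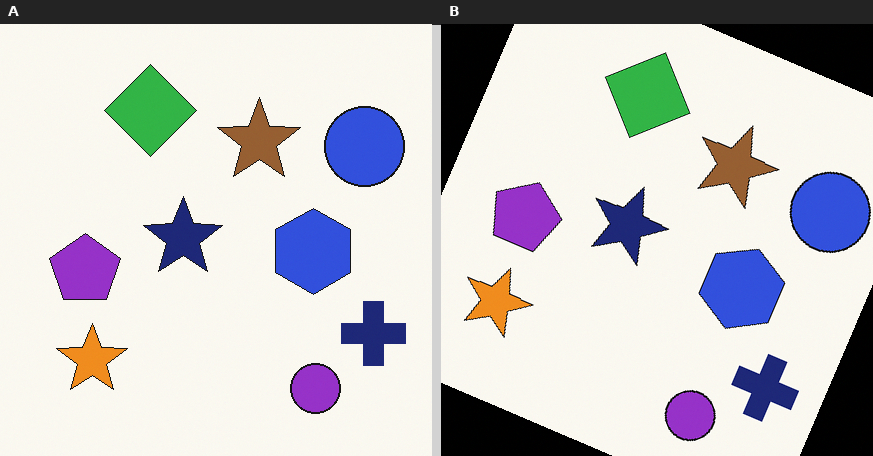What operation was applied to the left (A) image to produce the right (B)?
The image was rotated clockwise by a moderate amount.

Every shape is tilted by the same angle and the image corners show triangular fill wedges — a whole-image rotation by a non-right angle.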